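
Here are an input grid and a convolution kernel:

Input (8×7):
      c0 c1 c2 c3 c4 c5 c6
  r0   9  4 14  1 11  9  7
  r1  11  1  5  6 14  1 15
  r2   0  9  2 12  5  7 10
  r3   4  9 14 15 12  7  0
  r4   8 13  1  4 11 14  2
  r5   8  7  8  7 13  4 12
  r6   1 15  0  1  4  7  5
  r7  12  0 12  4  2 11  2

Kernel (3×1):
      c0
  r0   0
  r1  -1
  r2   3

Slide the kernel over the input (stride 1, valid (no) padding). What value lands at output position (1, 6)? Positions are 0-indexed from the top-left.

The receptive field on the input at this output position is [15 / 10 / 0]. Elementwise product with the kernel and sum: 10·-1 + 0·3.

-10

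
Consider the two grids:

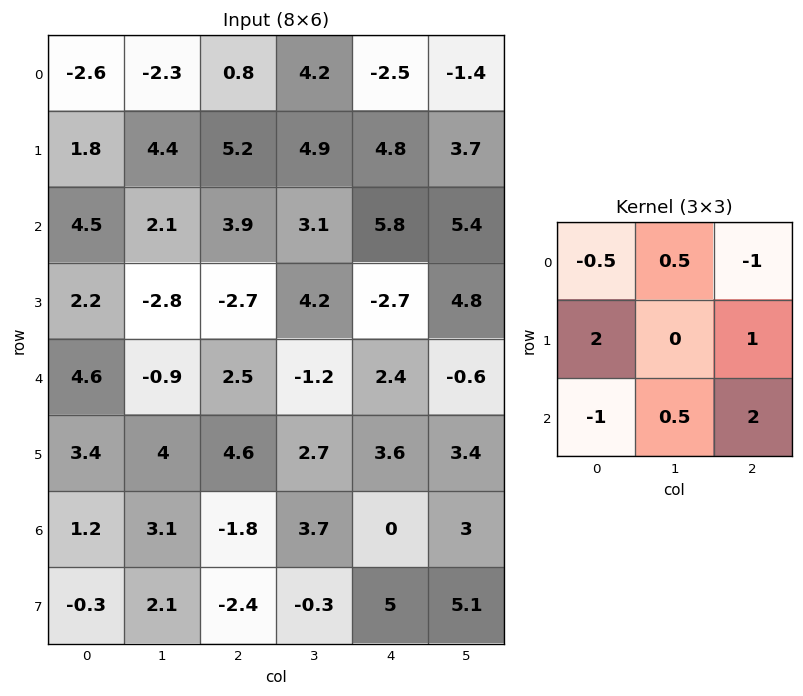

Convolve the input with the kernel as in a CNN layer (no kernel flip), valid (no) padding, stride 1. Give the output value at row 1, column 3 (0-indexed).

11.9

The receptive field on the input at this output position is [4.9 4.8 3.7 / 3.1 5.8 5.4 / 4.2 -2.7 4.8]. Elementwise product with the kernel and sum: 4.9·-0.5 + 4.8·0.5 + 3.7·-1 + 3.1·2 + 5.4·1 + 4.2·-1 + -2.7·0.5 + 4.8·2.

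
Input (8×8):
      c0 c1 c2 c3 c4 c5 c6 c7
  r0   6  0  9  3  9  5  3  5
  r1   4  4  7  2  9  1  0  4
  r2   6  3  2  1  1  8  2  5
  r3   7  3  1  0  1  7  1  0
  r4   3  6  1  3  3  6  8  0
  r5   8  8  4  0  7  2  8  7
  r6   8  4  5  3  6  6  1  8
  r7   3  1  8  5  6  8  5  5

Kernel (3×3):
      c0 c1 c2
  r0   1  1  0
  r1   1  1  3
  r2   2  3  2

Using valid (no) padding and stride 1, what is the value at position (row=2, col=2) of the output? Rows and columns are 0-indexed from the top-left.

The receptive field on the input at this output position is [2 1 1 / 1 0 1 / 1 3 3]. Elementwise product with the kernel and sum: 2·1 + 1·1 + 1·1 + 0·1 + 1·3 + 1·2 + 3·3 + 3·2.

24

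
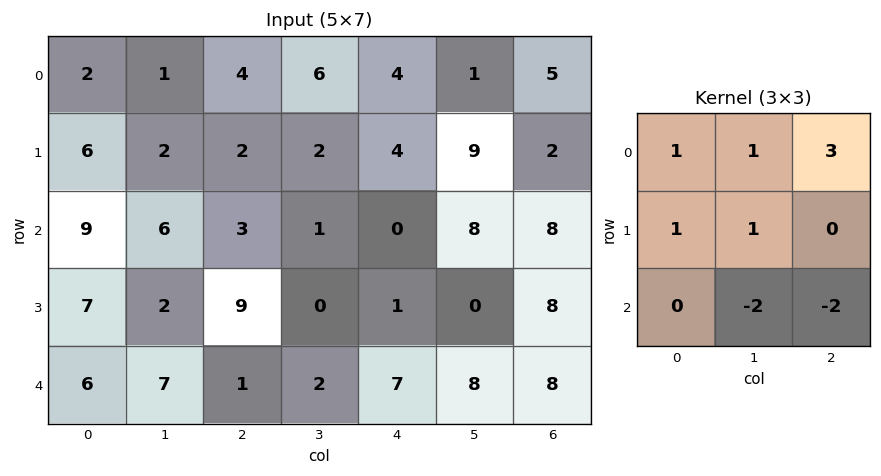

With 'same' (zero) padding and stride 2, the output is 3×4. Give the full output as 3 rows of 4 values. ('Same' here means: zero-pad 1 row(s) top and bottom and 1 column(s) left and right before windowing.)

-14 -3 -16 2
3 1 32 11
19 19 10 24

Output[0,0]: The receptive field on the zero-padded input at this output position is [0 0 0 / 0 2 1 / 0 6 2]. Elementwise product with the kernel and sum: 0·1 + 0·1 + 0·3 + 0·1 + 2·1 + 6·-2 + 2·-2.
Output[0,1]: The receptive field on the zero-padded input at this output position is [0 0 0 / 1 4 6 / 2 2 2]. Elementwise product with the kernel and sum: 0·1 + 0·1 + 0·3 + 1·1 + 4·1 + 2·-2 + 2·-2.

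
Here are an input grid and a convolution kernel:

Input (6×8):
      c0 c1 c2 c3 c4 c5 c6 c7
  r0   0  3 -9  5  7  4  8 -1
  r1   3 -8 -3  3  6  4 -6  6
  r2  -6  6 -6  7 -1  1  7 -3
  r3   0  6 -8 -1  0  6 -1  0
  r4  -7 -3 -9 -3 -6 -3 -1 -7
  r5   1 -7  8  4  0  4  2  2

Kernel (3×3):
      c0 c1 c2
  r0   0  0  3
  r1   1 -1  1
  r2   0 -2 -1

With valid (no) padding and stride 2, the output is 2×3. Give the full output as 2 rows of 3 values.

-25 8 11
-17 2 21

Output[0,0]: The receptive field on the input at this output position is [0 3 -9 / 3 -8 -3 / -6 6 -6]. Elementwise product with the kernel and sum: -9·3 + 3·1 + -8·-1 + -3·1 + 6·-2 + -6·-1.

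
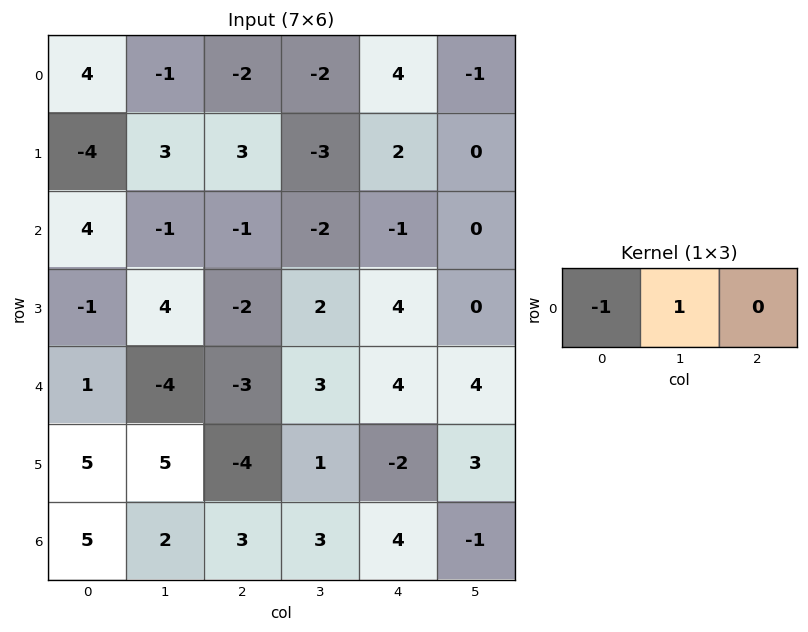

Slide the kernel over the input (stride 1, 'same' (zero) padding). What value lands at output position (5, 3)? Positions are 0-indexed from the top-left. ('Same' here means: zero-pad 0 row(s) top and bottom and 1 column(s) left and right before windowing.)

The receptive field on the zero-padded input at this output position is [-4 1 -2]. Elementwise product with the kernel and sum: -4·-1 + 1·1.

5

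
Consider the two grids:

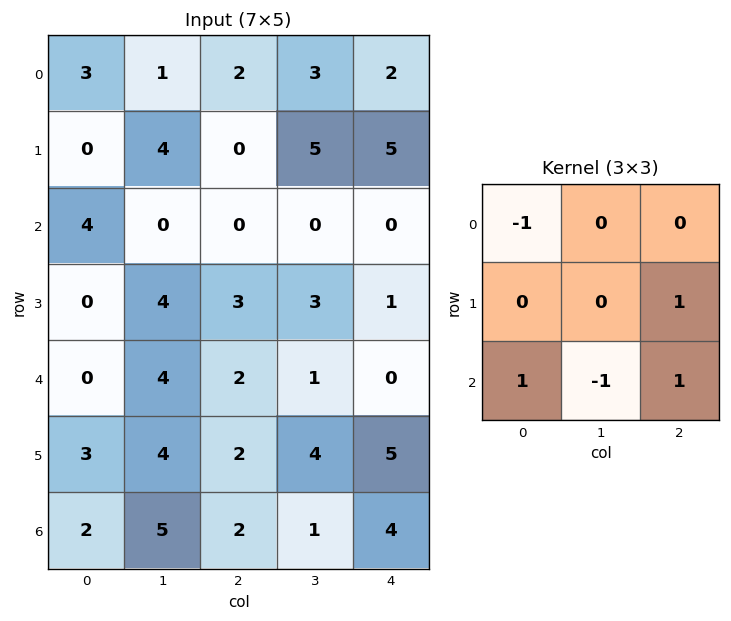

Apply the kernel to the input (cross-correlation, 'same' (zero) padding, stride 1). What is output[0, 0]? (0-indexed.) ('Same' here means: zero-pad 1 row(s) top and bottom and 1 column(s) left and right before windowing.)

5

The receptive field on the zero-padded input at this output position is [0 0 0 / 0 3 1 / 0 0 4]. Elementwise product with the kernel and sum: 0·-1 + 1·1 + 0·1 + 0·-1 + 4·1.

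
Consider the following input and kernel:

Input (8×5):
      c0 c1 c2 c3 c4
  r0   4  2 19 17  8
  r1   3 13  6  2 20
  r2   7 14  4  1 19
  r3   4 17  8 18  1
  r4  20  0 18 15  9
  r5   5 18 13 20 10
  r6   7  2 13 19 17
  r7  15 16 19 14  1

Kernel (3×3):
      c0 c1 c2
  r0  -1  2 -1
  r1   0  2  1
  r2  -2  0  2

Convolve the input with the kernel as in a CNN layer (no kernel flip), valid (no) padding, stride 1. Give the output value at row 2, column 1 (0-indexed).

The receptive field on the input at this output position is [14 4 1 / 17 8 18 / 0 18 15]. Elementwise product with the kernel and sum: 14·-1 + 4·2 + 1·-1 + 8·2 + 18·1 + 0·-2 + 15·2.

57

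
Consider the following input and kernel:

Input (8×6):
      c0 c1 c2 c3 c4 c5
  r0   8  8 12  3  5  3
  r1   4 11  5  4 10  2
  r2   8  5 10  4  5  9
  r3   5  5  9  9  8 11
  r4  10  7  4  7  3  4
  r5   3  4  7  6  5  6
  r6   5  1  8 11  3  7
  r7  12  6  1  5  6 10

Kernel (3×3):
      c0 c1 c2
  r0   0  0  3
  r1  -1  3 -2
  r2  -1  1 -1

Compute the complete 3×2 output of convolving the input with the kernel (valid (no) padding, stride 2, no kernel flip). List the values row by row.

Output[0,0]: The receptive field on the input at this output position is [8 8 12 / 4 11 5 / 8 5 10]. Elementwise product with the kernel and sum: 12·3 + 4·-1 + 11·3 + 5·-2 + 8·-1 + 5·1 + 10·-1.
Output[0,1]: The receptive field on the input at this output position is [12 3 5 / 5 4 10 / 10 4 5]. Elementwise product with the kernel and sum: 5·3 + 5·-1 + 4·3 + 10·-2 + 10·-1 + 4·1 + 5·-1.

42 -9
15 17
-5 10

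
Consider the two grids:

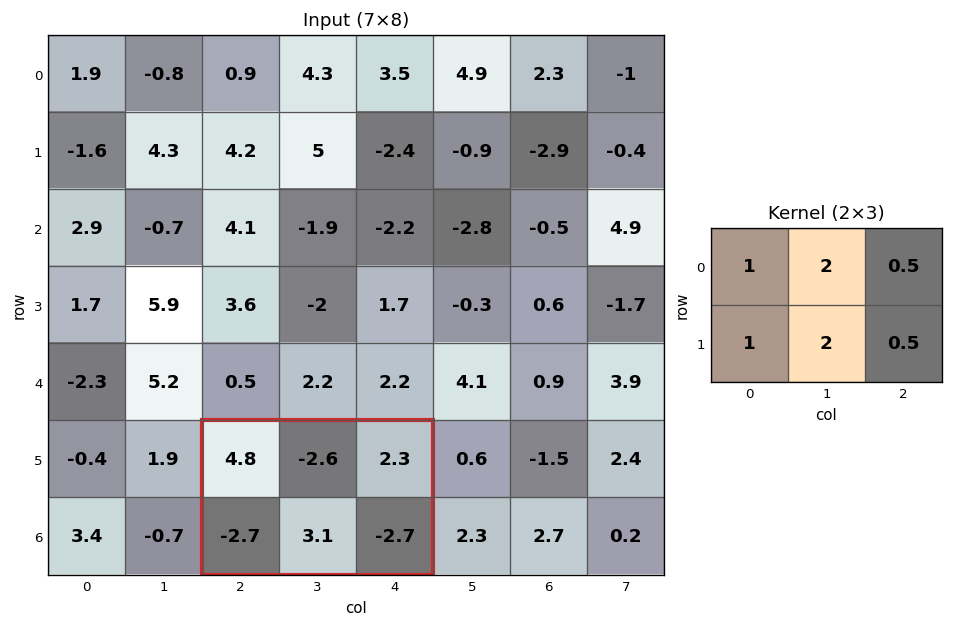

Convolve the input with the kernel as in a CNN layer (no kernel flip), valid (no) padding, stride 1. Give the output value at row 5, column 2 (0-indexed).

2.9

The receptive field on the input at this output position is [4.8 -2.6 2.3 / -2.7 3.1 -2.7]. Elementwise product with the kernel and sum: 4.8·1 + -2.6·2 + 2.3·0.5 + -2.7·1 + 3.1·2 + -2.7·0.5.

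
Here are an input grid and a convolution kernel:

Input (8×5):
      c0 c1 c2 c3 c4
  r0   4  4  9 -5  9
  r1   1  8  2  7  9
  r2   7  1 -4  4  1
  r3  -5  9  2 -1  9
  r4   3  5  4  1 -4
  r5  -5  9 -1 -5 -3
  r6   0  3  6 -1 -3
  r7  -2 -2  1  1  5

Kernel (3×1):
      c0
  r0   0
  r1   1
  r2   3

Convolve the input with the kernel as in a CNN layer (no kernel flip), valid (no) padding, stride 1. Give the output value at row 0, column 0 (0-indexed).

The receptive field on the input at this output position is [4 / 1 / 7]. Elementwise product with the kernel and sum: 1·1 + 7·3.

22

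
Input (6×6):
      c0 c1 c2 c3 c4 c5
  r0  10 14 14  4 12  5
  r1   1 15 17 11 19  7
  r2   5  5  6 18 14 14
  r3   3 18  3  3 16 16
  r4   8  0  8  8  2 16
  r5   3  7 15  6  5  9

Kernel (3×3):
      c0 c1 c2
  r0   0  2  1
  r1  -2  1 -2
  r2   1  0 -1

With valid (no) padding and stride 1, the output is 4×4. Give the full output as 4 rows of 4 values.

Output[0,0]: The receptive field on the input at this output position is [10 14 14 / 1 15 17 / 5 5 6]. Elementwise product with the kernel and sum: 14·2 + 14·1 + 1·-2 + 15·1 + 17·-2 + 5·1 + 6·-1.

20 -16 -49 16
30 20 6 -18
22 -17 21 12
-5 2 20 -1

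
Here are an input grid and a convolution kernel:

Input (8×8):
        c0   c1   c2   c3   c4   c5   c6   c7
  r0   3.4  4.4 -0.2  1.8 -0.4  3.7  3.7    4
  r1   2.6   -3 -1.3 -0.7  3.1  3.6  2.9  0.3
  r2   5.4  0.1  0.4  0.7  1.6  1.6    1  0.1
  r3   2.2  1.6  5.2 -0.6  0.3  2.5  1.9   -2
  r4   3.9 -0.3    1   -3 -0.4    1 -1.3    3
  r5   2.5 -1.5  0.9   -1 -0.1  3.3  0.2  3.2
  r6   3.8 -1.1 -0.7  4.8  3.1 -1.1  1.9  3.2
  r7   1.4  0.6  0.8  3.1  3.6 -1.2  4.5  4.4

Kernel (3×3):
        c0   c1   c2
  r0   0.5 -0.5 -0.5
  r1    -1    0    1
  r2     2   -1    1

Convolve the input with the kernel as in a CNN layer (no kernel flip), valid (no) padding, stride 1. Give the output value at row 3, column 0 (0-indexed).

The receptive field on the input at this output position is [2.2 1.6 5.2 / 3.9 -0.3 1 / 2.5 -1.5 0.9]. Elementwise product with the kernel and sum: 2.2·0.5 + 1.6·-0.5 + 5.2·-0.5 + 3.9·-1 + 1·1 + 2.5·2 + -1.5·-1 + 0.9·1.

2.2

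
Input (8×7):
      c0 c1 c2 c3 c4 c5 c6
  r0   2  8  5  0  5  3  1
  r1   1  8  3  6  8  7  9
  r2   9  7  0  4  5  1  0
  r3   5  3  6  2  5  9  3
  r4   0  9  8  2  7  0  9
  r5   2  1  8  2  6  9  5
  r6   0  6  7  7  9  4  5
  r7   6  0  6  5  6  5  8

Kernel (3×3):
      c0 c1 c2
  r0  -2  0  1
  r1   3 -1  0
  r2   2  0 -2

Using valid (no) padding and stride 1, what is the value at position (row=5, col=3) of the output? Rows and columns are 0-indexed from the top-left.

17

The receptive field on the input at this output position is [2 6 9 / 7 9 4 / 5 6 5]. Elementwise product with the kernel and sum: 2·-2 + 9·1 + 7·3 + 9·-1 + 5·2 + 5·-2.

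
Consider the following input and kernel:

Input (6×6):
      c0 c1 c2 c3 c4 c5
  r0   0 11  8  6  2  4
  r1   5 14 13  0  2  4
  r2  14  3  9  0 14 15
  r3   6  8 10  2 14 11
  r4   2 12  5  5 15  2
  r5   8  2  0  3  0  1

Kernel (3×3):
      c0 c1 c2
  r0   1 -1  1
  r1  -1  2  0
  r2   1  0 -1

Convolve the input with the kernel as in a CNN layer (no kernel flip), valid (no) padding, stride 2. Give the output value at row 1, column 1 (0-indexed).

The receptive field on the input at this output position is [9 0 14 / 10 2 14 / 5 5 15]. Elementwise product with the kernel and sum: 9·1 + 0·-1 + 14·1 + 10·-1 + 2·2 + 5·1 + 15·-1.

7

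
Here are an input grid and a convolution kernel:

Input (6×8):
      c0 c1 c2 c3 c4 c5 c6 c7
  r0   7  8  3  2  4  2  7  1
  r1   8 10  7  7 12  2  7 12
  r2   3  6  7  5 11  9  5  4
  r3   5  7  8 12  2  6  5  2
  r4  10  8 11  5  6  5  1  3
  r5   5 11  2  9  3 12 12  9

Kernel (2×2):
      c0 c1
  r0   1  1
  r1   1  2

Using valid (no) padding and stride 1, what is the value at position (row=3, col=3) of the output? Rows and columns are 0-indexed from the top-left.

The receptive field on the input at this output position is [12 2 / 5 6]. Elementwise product with the kernel and sum: 12·1 + 2·1 + 5·1 + 6·2.

31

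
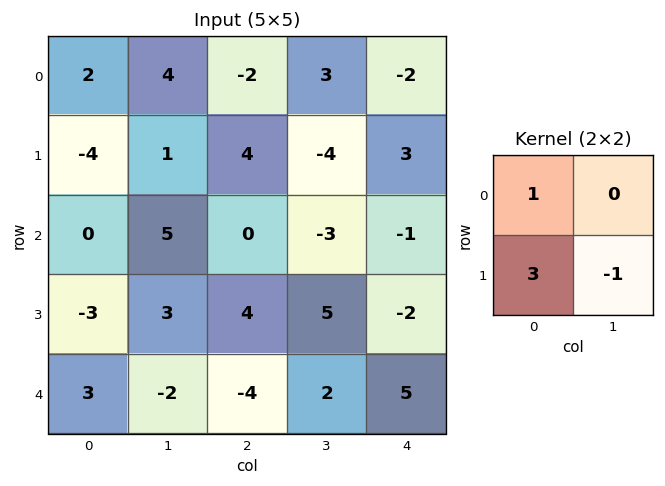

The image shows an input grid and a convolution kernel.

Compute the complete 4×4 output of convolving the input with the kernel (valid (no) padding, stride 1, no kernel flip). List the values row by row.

Output[0,0]: The receptive field on the input at this output position is [2 4 / -4 1]. Elementwise product with the kernel and sum: 2·1 + -4·3 + 1·-1.
Output[0,1]: The receptive field on the input at this output position is [4 -2 / 1 4]. Elementwise product with the kernel and sum: 4·1 + 1·3 + 4·-1.

-11 3 14 -12
-9 16 7 -12
-12 10 7 14
8 1 -10 6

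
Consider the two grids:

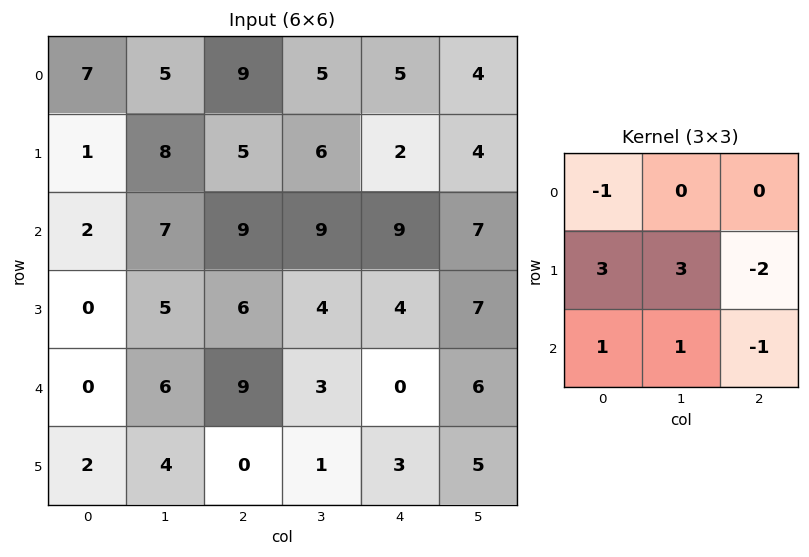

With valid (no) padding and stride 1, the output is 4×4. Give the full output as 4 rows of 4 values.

10 29 29 22
7 29 37 35
-2 30 25 -2
6 37 28 -8

Output[0,0]: The receptive field on the input at this output position is [7 5 9 / 1 8 5 / 2 7 9]. Elementwise product with the kernel and sum: 7·-1 + 1·3 + 8·3 + 5·-2 + 2·1 + 7·1 + 9·-1.
Output[0,1]: The receptive field on the input at this output position is [5 9 5 / 8 5 6 / 7 9 9]. Elementwise product with the kernel and sum: 5·-1 + 8·3 + 5·3 + 6·-2 + 7·1 + 9·1 + 9·-1.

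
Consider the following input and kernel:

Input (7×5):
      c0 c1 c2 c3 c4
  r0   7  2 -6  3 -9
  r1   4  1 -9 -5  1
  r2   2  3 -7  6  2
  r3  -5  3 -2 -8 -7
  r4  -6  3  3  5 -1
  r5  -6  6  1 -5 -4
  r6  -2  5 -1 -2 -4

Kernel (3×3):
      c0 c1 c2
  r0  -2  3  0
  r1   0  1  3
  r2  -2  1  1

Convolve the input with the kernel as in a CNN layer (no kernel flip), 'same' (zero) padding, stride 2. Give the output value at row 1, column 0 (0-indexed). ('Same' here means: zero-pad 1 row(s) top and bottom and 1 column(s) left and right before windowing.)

21

The receptive field on the zero-padded input at this output position is [0 4 1 / 0 2 3 / 0 -5 3]. Elementwise product with the kernel and sum: 0·-2 + 4·3 + 2·1 + 3·3 + 0·-2 + -5·1 + 3·1.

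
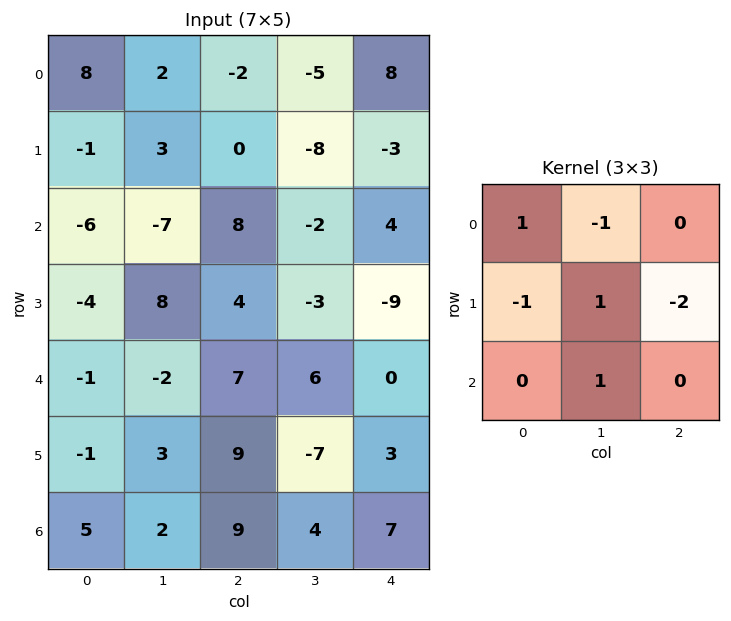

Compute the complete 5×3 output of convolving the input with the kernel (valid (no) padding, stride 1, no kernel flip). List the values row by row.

3 25 -1
-13 26 -13
3 -6 27
-24 10 -1
-11 20 -17

Output[0,0]: The receptive field on the input at this output position is [8 2 -2 / -1 3 0 / -6 -7 8]. Elementwise product with the kernel and sum: 8·1 + 2·-1 + -1·-1 + 3·1 + 0·-2 + -7·1.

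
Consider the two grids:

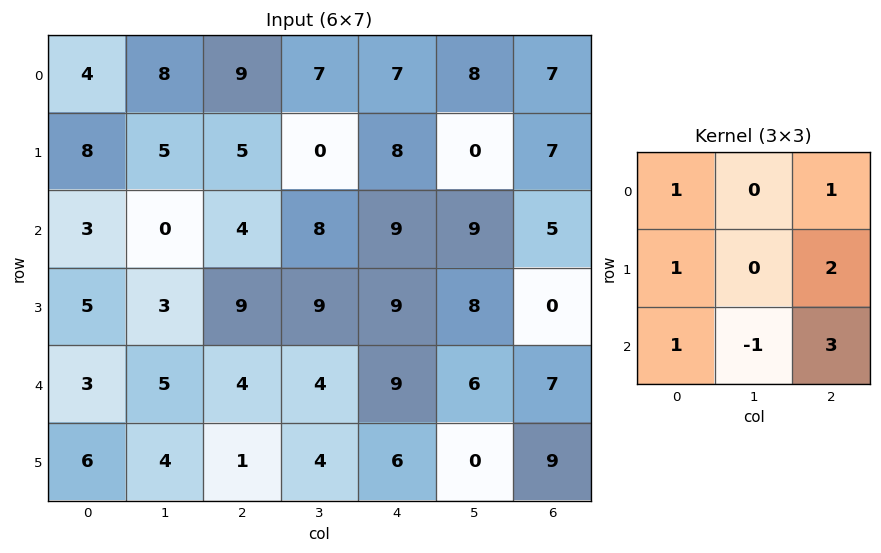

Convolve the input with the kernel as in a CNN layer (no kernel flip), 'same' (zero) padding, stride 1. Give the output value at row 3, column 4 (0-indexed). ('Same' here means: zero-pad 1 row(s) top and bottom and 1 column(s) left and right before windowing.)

The receptive field on the zero-padded input at this output position is [8 9 9 / 9 9 8 / 4 9 6]. Elementwise product with the kernel and sum: 8·1 + 9·1 + 9·1 + 8·2 + 4·1 + 9·-1 + 6·3.

55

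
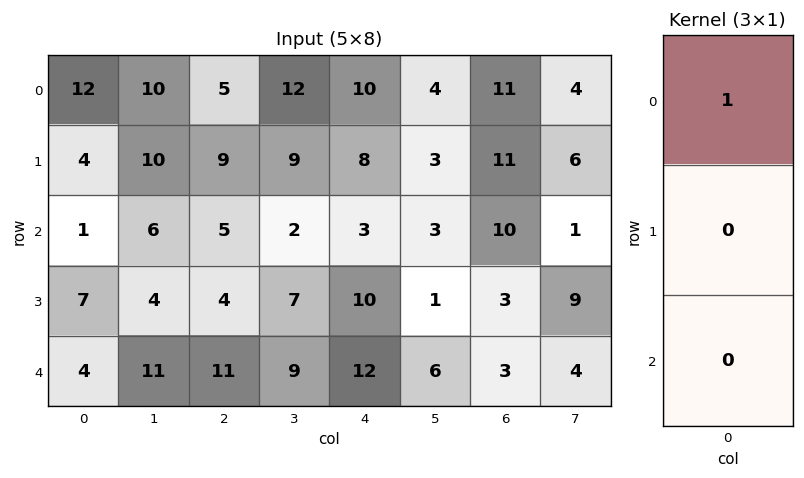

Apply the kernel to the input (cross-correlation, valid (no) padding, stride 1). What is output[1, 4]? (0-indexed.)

The receptive field on the input at this output position is [8 / 3 / 10]. Elementwise product with the kernel and sum: 8·1.

8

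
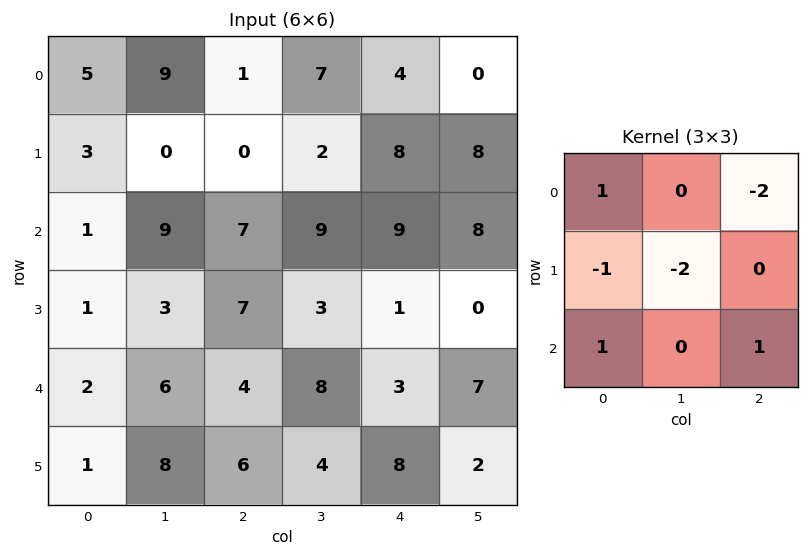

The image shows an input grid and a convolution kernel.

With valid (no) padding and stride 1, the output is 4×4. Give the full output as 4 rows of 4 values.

8 13 5 6
-8 -21 -33 -38
-14 -12 -17 3
-20 -5 -1 -5

Output[0,0]: The receptive field on the input at this output position is [5 9 1 / 3 0 0 / 1 9 7]. Elementwise product with the kernel and sum: 5·1 + 1·-2 + 3·-1 + 0·-2 + 1·1 + 7·1.
Output[0,1]: The receptive field on the input at this output position is [9 1 7 / 0 0 2 / 9 7 9]. Elementwise product with the kernel and sum: 9·1 + 7·-2 + 0·-1 + 0·-2 + 9·1 + 9·1.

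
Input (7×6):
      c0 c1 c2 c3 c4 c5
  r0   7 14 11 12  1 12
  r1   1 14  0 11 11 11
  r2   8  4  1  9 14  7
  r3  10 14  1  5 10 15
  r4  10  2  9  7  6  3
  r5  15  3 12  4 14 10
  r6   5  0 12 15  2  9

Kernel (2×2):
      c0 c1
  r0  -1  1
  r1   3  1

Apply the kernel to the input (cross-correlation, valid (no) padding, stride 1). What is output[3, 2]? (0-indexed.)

The receptive field on the input at this output position is [1 5 / 9 7]. Elementwise product with the kernel and sum: 1·-1 + 5·1 + 9·3 + 7·1.

38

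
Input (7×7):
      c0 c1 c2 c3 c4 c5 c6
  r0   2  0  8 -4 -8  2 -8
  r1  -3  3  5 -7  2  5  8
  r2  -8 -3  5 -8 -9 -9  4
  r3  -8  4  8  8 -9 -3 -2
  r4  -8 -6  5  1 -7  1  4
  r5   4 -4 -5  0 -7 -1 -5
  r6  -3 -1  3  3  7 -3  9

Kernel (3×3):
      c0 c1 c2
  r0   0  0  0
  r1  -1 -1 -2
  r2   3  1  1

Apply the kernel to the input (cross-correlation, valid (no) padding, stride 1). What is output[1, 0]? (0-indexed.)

-11

The receptive field on the input at this output position is [-3 3 5 / -8 -3 5 / -8 4 8]. Elementwise product with the kernel and sum: -8·-1 + -3·-1 + 5·-2 + -8·3 + 4·1 + 8·1.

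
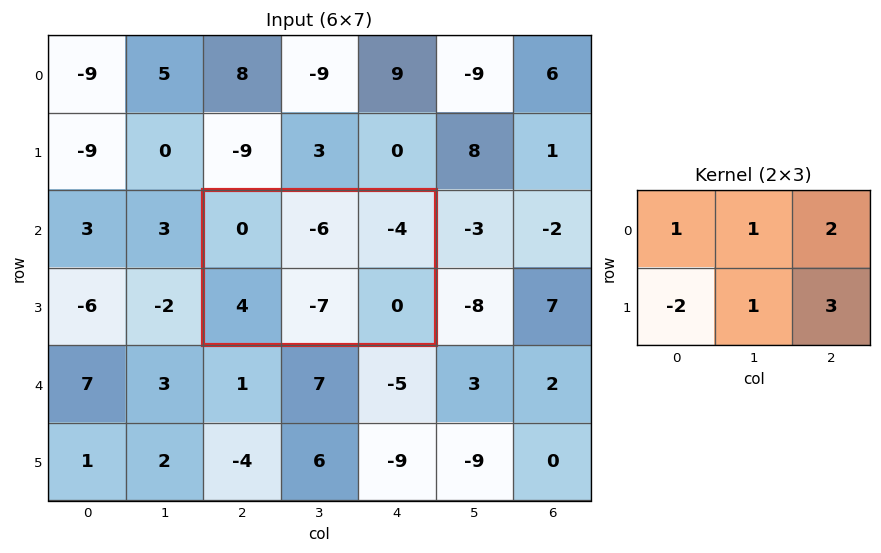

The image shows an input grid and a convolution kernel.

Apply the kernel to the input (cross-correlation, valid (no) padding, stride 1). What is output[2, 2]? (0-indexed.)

-29

The receptive field on the input at this output position is [0 -6 -4 / 4 -7 0]. Elementwise product with the kernel and sum: 0·1 + -6·1 + -4·2 + 4·-2 + -7·1 + 0·3.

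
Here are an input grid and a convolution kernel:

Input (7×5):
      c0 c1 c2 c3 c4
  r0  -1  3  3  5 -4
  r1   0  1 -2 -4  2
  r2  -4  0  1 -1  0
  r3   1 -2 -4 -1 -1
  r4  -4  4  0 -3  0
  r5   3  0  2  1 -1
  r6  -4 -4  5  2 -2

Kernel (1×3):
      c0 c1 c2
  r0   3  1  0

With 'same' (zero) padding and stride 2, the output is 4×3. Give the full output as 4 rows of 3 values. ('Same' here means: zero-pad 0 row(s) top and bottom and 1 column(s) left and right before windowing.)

-1 12 11
-4 1 -3
-4 12 -9
-4 -7 4

Output[0,0]: The receptive field on the zero-padded input at this output position is [0 -1 3]. Elementwise product with the kernel and sum: 0·3 + -1·1.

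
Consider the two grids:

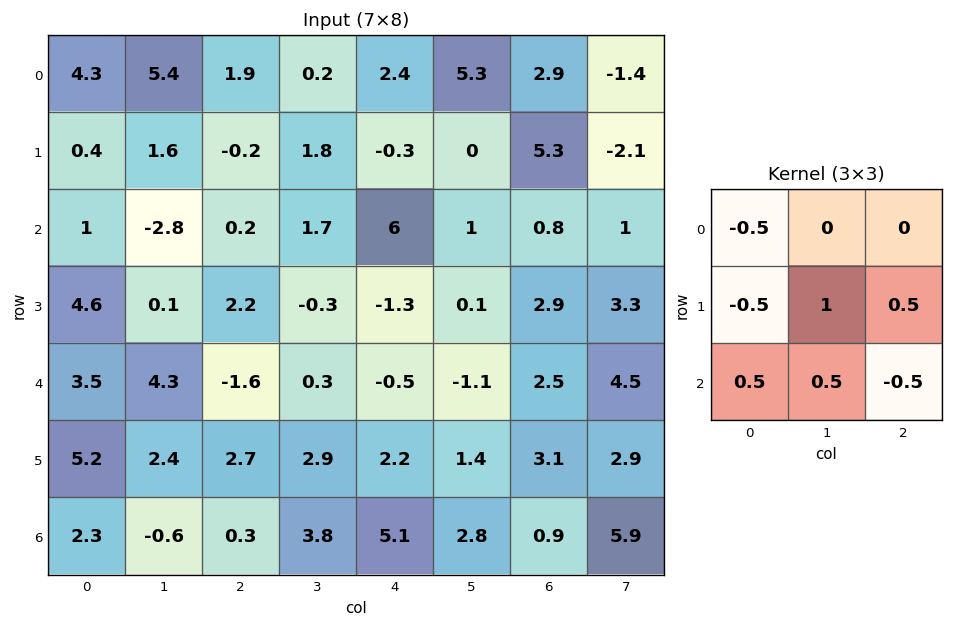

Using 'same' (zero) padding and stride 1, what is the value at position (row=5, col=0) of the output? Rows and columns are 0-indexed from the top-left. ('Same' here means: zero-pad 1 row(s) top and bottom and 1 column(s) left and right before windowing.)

The receptive field on the zero-padded input at this output position is [0 3.5 4.3 / 0 5.2 2.4 / 0 2.3 -0.6]. Elementwise product with the kernel and sum: 0·-0.5 + 0·-0.5 + 5.2·1 + 2.4·0.5 + 0·0.5 + 2.3·0.5 + -0.6·-0.5.

7.85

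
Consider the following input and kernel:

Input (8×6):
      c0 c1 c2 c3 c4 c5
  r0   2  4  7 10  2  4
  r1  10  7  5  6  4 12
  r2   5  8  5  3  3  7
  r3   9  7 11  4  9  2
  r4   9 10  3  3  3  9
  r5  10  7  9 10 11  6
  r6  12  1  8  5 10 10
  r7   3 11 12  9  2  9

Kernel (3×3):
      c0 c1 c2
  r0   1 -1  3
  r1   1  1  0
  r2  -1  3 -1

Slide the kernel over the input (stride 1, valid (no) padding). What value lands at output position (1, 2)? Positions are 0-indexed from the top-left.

11

The receptive field on the input at this output position is [5 6 4 / 5 3 3 / 11 4 9]. Elementwise product with the kernel and sum: 5·1 + 6·-1 + 4·3 + 5·1 + 3·1 + 11·-1 + 4·3 + 9·-1.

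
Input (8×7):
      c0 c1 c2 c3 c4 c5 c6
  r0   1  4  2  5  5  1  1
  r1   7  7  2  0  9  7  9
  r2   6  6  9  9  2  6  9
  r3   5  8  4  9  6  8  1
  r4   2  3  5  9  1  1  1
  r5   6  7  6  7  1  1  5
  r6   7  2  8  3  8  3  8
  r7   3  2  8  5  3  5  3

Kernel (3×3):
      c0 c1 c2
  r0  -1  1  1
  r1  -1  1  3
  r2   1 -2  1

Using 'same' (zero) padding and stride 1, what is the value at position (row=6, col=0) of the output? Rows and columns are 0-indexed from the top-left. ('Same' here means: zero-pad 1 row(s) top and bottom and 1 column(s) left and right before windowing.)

22

The receptive field on the zero-padded input at this output position is [0 6 7 / 0 7 2 / 0 3 2]. Elementwise product with the kernel and sum: 0·-1 + 6·1 + 7·1 + 0·-1 + 7·1 + 2·3 + 0·1 + 3·-2 + 2·1.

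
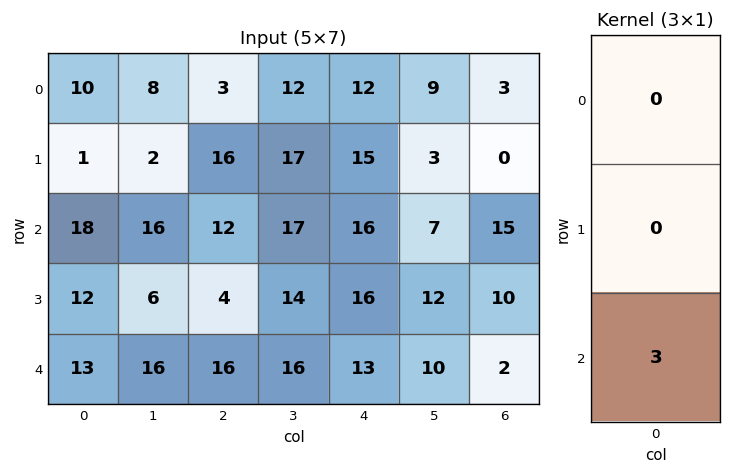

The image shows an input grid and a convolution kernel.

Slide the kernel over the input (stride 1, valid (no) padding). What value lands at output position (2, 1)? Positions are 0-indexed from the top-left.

48

The receptive field on the input at this output position is [16 / 6 / 16]. Elementwise product with the kernel and sum: 16·3.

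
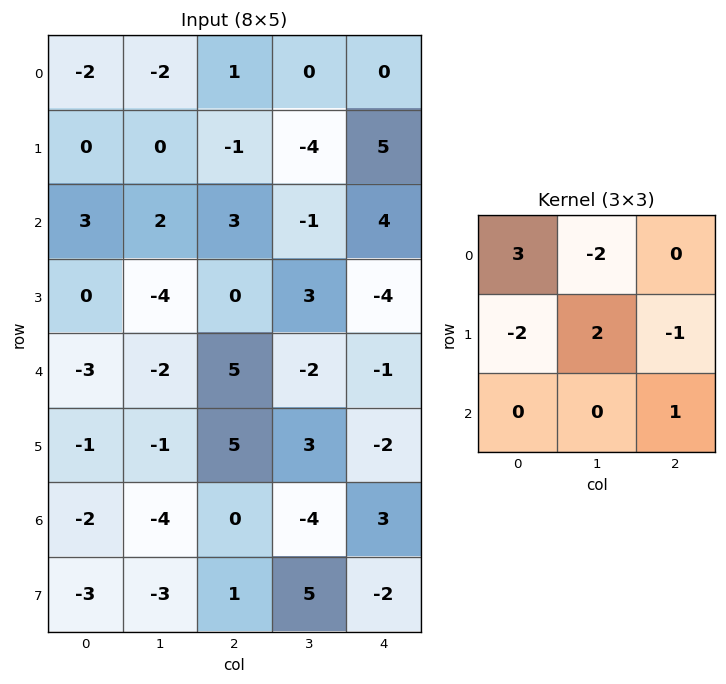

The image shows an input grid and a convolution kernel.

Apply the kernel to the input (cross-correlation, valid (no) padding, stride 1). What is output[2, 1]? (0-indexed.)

3

The receptive field on the input at this output position is [2 3 -1 / -4 0 3 / -2 5 -2]. Elementwise product with the kernel and sum: 2·3 + 3·-2 + -4·-2 + 0·2 + 3·-1 + -2·1.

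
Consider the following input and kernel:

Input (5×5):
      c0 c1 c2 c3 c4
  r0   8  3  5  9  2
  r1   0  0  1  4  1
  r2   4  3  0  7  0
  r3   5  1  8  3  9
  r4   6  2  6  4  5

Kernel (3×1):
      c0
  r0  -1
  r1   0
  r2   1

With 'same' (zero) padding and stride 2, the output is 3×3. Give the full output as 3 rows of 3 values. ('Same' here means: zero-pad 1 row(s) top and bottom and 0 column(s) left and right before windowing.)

Output[0,0]: The receptive field on the zero-padded input at this output position is [0 / 8 / 0]. Elementwise product with the kernel and sum: 0·-1 + 0·1.

0 1 1
5 7 8
-5 -8 -9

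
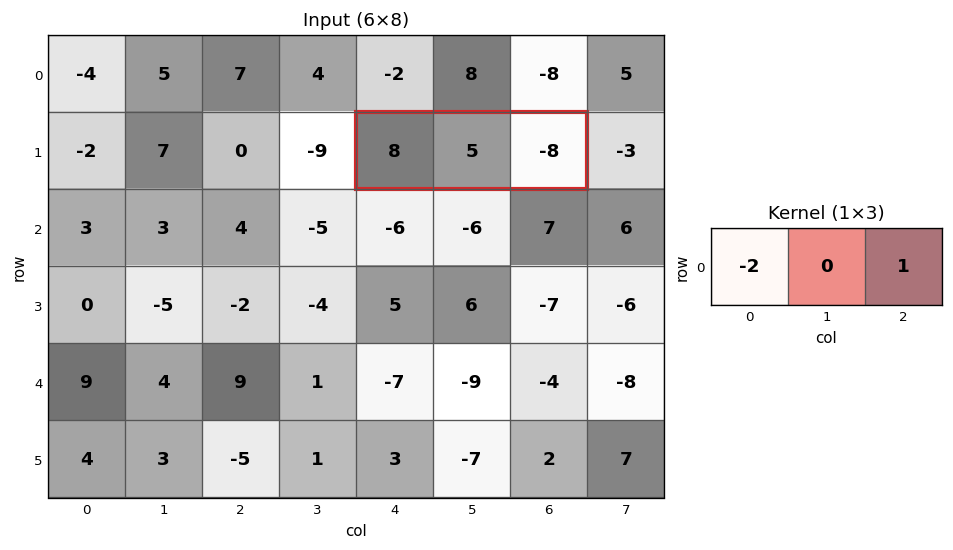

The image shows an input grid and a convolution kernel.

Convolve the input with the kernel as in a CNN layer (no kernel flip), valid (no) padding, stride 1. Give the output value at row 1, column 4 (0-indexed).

-24

The receptive field on the input at this output position is [8 5 -8]. Elementwise product with the kernel and sum: 8·-2 + -8·1.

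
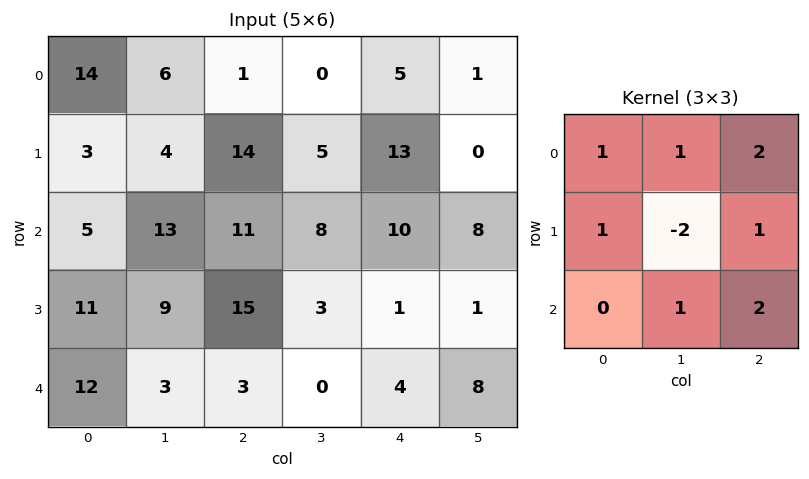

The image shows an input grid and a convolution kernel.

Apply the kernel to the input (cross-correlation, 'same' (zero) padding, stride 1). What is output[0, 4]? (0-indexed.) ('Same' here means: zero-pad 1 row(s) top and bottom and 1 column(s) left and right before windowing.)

The receptive field on the zero-padded input at this output position is [0 0 0 / 0 5 1 / 5 13 0]. Elementwise product with the kernel and sum: 0·1 + 0·1 + 0·2 + 0·1 + 5·-2 + 1·1 + 13·1 + 0·2.

4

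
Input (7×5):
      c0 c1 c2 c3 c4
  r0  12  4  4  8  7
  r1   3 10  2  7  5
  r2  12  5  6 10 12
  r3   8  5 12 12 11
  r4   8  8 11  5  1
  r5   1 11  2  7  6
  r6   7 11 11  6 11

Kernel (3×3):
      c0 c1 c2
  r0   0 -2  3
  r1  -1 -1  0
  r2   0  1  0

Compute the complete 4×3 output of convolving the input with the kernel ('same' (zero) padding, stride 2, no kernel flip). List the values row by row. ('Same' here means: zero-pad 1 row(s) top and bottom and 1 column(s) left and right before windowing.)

Output[0,0]: The receptive field on the zero-padded input at this output position is [0 0 0 / 0 12 4 / 0 3 10]. Elementwise product with the kernel and sum: 0·-2 + 0·3 + 0·-1 + 12·-1 + 3·1.

-9 -6 -10
20 18 -21
-8 -5 -22
24 -5 -29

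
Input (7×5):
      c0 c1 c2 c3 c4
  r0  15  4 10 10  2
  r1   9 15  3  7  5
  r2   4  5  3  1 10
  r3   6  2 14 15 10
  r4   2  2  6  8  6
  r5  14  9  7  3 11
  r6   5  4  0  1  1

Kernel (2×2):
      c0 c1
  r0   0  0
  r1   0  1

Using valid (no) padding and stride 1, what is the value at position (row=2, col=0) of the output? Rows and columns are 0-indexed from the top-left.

2

The receptive field on the input at this output position is [4 5 / 6 2]. Elementwise product with the kernel and sum: 2·1.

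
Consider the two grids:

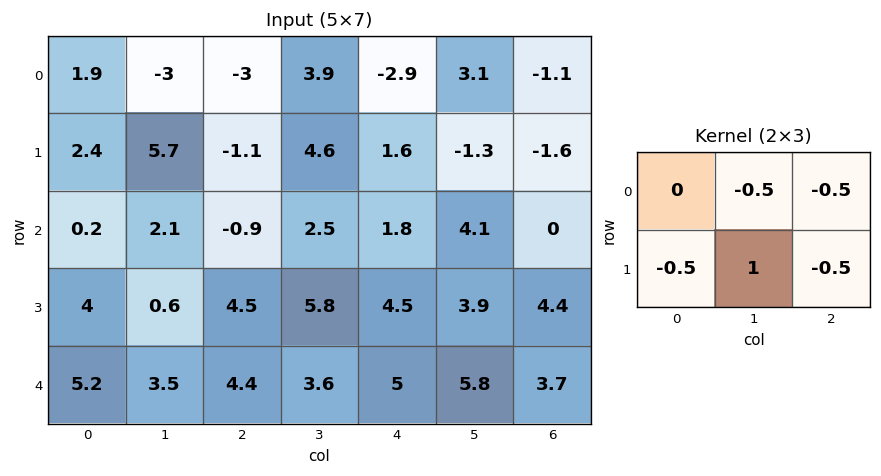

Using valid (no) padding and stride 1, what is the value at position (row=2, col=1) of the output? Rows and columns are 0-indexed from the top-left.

The receptive field on the input at this output position is [2.1 -0.9 2.5 / 0.6 4.5 5.8]. Elementwise product with the kernel and sum: -0.9·-0.5 + 2.5·-0.5 + 0.6·-0.5 + 4.5·1 + 5.8·-0.5.

0.5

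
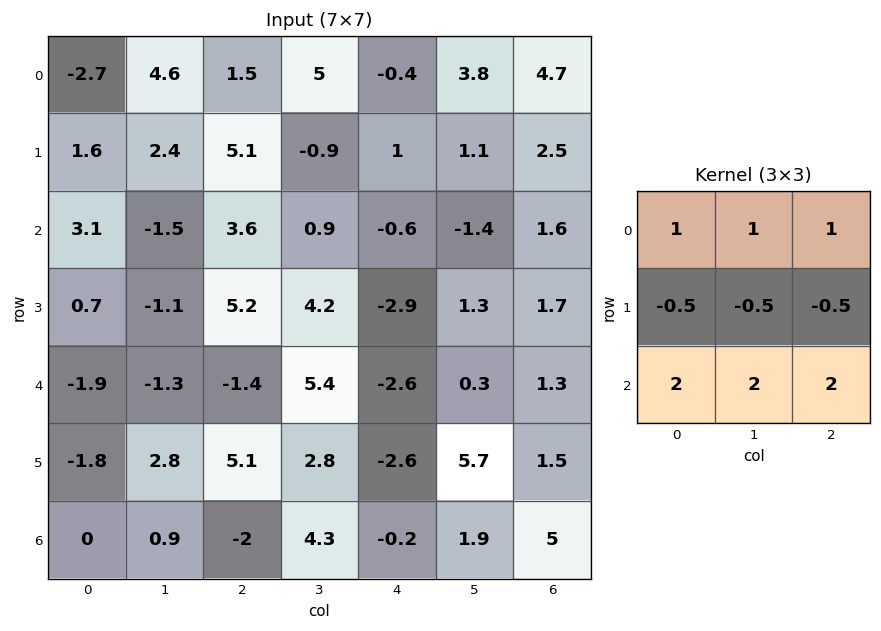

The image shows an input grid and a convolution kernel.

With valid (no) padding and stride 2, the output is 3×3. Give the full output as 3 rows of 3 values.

Output[0,0]: The receptive field on the input at this output position is [-2.7 4.6 1.5 / 1.6 2.4 5.1 / 3.1 -1.5 3.6]. Elementwise product with the kernel and sum: -2.7·1 + 4.6·1 + 1.5·1 + 1.6·-0.5 + 2.4·-0.5 + 5.1·-0.5 + 3.1·2 + -1.5·2 + 3.6·2.
Output[0,1]: The receptive field on the input at this output position is [1.5 5 -0.4 / 5.1 -0.9 1 / 3.6 0.9 -0.6]. Elementwise product with the kernel and sum: 1.5·1 + 5·1 + -0.4·1 + 5.1·-0.5 + -0.9·-0.5 + 1·-0.5 + 3.6·2 + 0.9·2 + -0.6·2.

9.25 11.3 5
-6.4 3.45 -2.45
-9.85 2.95 10.1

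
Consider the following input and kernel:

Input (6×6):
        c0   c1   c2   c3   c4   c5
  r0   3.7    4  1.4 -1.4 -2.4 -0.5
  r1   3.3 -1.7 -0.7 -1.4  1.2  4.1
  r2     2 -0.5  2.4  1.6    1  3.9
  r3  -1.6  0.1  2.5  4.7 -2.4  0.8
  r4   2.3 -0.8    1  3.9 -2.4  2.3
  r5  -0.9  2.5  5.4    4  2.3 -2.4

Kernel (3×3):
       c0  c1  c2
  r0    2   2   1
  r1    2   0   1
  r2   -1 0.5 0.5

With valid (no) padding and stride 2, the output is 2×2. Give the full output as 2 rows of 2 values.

Output[0,0]: The receptive field on the input at this output position is [3.7 4 1.4 / 3.3 -1.7 -0.7 / 2 -0.5 2.4]. Elementwise product with the kernel and sum: 3.7·2 + 4·2 + 1.4·1 + 3.3·2 + -0.7·1 + 2·-1 + -0.5·0.5 + 2.4·0.5.

21.65 -3.7
2.5 11.35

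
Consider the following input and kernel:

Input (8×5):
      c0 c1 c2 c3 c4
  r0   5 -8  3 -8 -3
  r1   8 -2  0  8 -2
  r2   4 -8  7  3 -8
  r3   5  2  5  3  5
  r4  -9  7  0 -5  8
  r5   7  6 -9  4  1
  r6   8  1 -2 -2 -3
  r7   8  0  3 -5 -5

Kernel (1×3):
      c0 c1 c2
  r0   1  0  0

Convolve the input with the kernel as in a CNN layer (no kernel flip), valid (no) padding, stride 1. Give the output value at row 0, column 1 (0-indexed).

-8

The receptive field on the input at this output position is [-8 3 -8]. Elementwise product with the kernel and sum: -8·1.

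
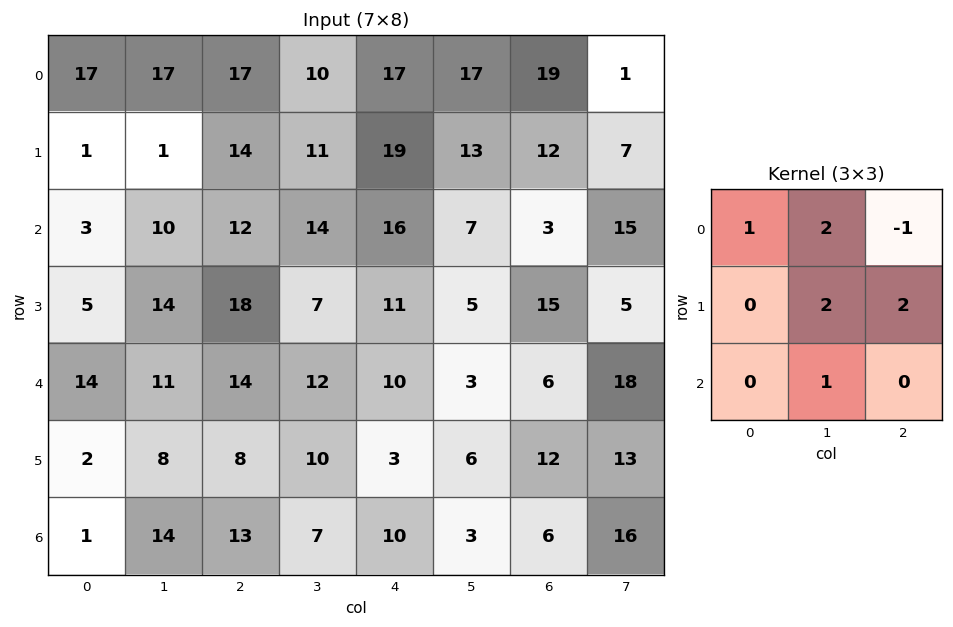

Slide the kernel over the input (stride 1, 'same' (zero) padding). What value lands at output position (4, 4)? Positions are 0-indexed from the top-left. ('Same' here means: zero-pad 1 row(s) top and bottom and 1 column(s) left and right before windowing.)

53

The receptive field on the zero-padded input at this output position is [7 11 5 / 12 10 3 / 10 3 6]. Elementwise product with the kernel and sum: 7·1 + 11·2 + 5·-1 + 10·2 + 3·2 + 3·1.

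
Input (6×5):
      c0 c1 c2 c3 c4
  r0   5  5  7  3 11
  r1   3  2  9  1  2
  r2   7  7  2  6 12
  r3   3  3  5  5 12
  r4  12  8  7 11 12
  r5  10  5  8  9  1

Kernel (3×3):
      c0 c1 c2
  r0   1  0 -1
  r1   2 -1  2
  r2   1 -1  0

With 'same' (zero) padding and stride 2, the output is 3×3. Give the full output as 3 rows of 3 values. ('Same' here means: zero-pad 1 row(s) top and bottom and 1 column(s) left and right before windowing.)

Output[0,0]: The receptive field on the zero-padded input at this output position is [0 0 0 / 0 5 5 / 0 3 2]. Elementwise product with the kernel and sum: 0·1 + 0·-1 + 0·2 + 5·-1 + 5·2 + 0·1 + 3·-1.
Output[0,1]: The receptive field on the zero-padded input at this output position is [0 0 0 / 5 7 3 / 2 9 1]. Elementwise product with the kernel and sum: 0·1 + 0·-1 + 5·2 + 7·-1 + 3·2 + 2·1 + 9·-1.

2 2 -6
2 23 -6
-9 26 23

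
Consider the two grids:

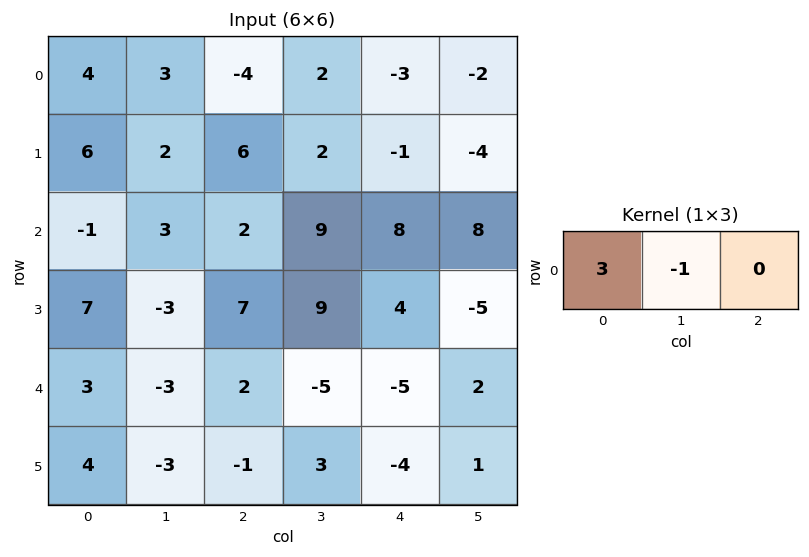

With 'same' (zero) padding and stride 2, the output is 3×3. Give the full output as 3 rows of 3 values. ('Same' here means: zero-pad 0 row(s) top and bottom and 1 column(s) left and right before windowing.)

-4 13 9
1 7 19
-3 -11 -10

Output[0,0]: The receptive field on the zero-padded input at this output position is [0 4 3]. Elementwise product with the kernel and sum: 0·3 + 4·-1.
Output[0,1]: The receptive field on the zero-padded input at this output position is [3 -4 2]. Elementwise product with the kernel and sum: 3·3 + -4·-1.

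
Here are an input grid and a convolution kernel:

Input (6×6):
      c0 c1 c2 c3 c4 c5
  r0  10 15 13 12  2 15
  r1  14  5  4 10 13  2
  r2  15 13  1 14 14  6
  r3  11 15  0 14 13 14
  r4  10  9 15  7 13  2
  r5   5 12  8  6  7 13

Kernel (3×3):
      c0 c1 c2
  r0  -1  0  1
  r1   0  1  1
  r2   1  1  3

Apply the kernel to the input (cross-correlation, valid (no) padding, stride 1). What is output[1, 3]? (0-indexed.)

The receptive field on the input at this output position is [10 13 2 / 14 14 6 / 14 13 14]. Elementwise product with the kernel and sum: 10·-1 + 2·1 + 14·1 + 6·1 + 14·1 + 13·1 + 14·3.

81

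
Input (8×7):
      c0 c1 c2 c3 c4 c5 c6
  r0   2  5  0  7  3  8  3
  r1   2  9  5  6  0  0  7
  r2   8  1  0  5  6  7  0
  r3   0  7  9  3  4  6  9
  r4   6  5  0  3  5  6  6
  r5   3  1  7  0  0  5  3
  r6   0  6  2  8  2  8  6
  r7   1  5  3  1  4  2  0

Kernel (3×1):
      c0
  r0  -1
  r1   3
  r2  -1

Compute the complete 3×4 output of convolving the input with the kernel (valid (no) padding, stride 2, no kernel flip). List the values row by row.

Output[0,0]: The receptive field on the input at this output position is [2 / 2 / 8]. Elementwise product with the kernel and sum: 2·-1 + 2·3 + 8·-1.
Output[0,1]: The receptive field on the input at this output position is [0 / 5 / 0]. Elementwise product with the kernel and sum: 0·-1 + 5·3 + 0·-1.

-4 15 -9 18
-14 27 1 21
3 19 -7 -3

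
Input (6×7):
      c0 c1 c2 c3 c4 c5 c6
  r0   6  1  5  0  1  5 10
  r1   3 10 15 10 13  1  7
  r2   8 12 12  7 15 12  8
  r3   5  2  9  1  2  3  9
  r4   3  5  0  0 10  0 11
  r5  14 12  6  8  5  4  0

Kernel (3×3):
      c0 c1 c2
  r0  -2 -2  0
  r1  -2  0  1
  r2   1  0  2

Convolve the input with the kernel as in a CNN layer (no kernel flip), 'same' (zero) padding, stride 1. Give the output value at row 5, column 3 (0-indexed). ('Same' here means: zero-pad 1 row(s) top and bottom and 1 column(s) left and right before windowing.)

-7

The receptive field on the zero-padded input at this output position is [0 0 10 / 6 8 5 / 0 0 0]. Elementwise product with the kernel and sum: 0·-2 + 0·-2 + 6·-2 + 5·1 + 0·1 + 0·2.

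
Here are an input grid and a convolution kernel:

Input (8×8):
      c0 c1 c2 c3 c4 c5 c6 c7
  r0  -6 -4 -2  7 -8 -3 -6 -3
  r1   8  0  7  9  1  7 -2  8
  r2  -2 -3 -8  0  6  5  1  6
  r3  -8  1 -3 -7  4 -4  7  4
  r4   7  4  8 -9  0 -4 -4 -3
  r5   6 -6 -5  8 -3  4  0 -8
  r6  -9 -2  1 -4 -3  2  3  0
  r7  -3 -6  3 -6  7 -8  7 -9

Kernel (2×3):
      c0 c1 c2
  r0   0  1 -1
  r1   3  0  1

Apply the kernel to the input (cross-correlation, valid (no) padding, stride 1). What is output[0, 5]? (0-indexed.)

The receptive field on the input at this output position is [-3 -6 -3 / 7 -2 8]. Elementwise product with the kernel and sum: -6·1 + -3·-1 + 7·3 + 8·1.

26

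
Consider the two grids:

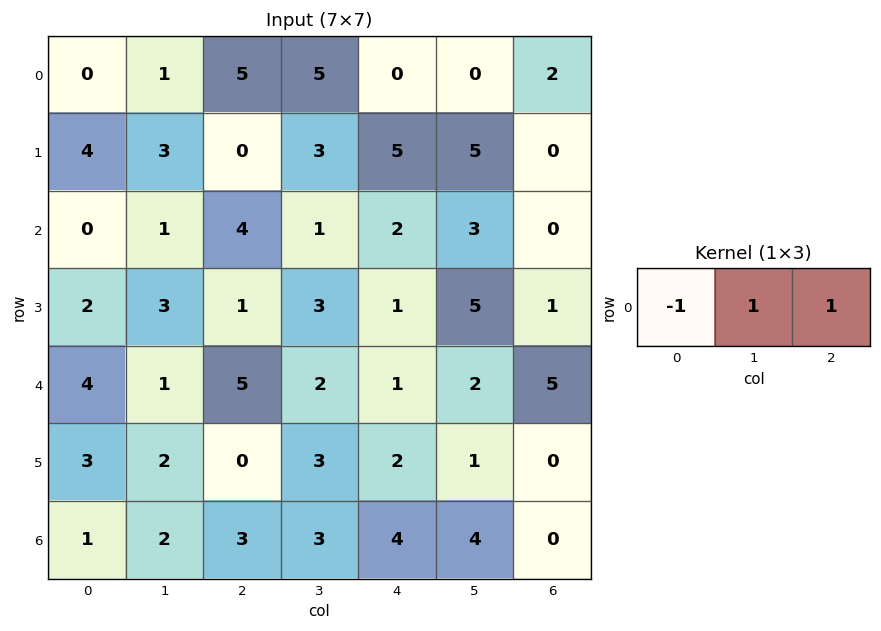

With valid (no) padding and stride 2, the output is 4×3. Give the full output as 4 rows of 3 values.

Output[0,0]: The receptive field on the input at this output position is [0 1 5]. Elementwise product with the kernel and sum: 0·-1 + 1·1 + 5·1.
Output[0,1]: The receptive field on the input at this output position is [5 5 0]. Elementwise product with the kernel and sum: 5·-1 + 5·1 + 0·1.

6 0 2
5 -1 1
2 -2 6
4 4 0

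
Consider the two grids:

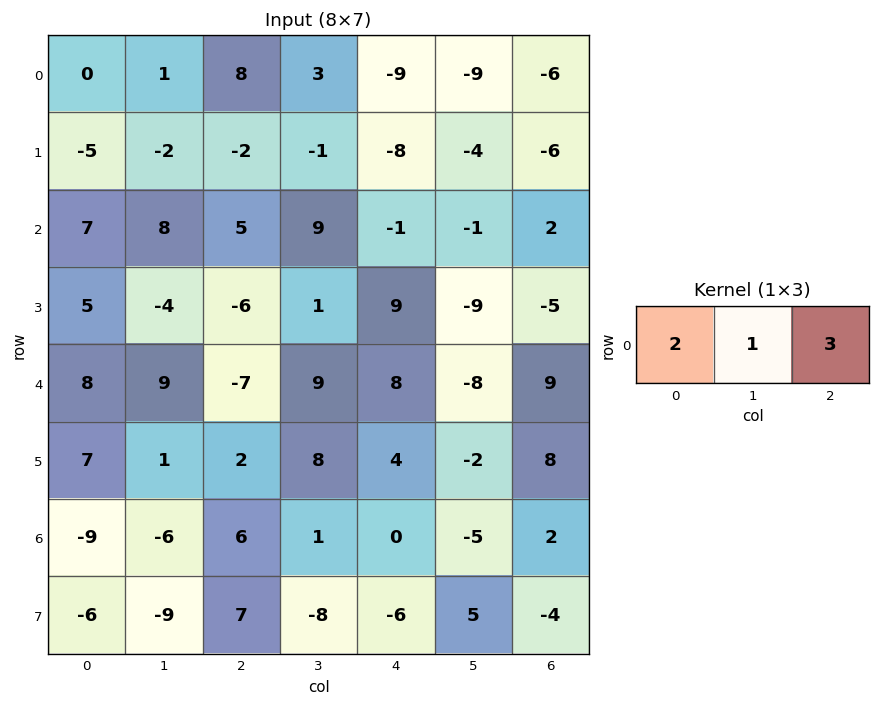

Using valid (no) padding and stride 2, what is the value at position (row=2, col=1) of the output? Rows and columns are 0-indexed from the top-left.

19

The receptive field on the input at this output position is [-7 9 8]. Elementwise product with the kernel and sum: -7·2 + 9·1 + 8·3.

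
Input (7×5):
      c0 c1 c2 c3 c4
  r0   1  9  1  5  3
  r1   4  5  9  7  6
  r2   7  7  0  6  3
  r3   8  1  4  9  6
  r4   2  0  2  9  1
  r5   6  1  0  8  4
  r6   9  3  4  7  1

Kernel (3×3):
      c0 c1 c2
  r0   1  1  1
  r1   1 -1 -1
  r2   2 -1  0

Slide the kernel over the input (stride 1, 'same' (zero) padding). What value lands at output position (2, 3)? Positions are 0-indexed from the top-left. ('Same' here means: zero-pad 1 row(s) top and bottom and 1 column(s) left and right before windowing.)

12

The receptive field on the zero-padded input at this output position is [9 7 6 / 0 6 3 / 4 9 6]. Elementwise product with the kernel and sum: 9·1 + 7·1 + 6·1 + 0·1 + 6·-1 + 3·-1 + 4·2 + 9·-1.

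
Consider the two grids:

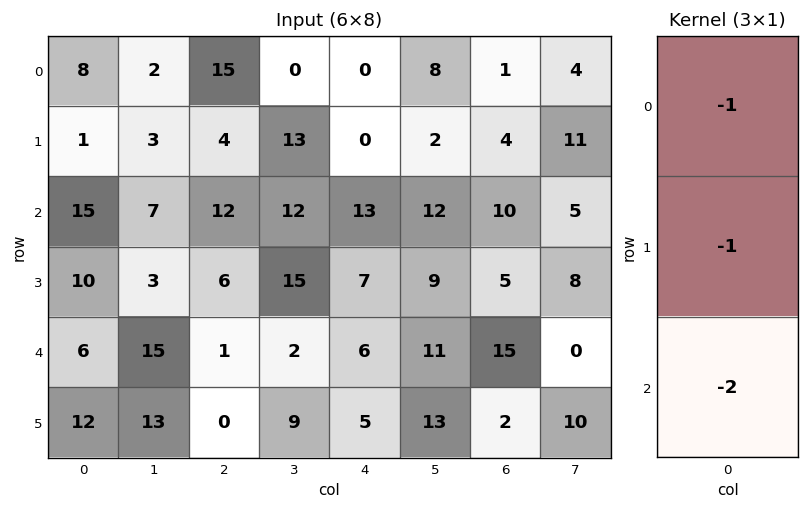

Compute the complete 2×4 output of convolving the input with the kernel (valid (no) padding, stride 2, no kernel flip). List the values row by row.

Output[0,0]: The receptive field on the input at this output position is [8 / 1 / 15]. Elementwise product with the kernel and sum: 8·-1 + 1·-1 + 15·-2.

-39 -43 -26 -25
-37 -20 -32 -45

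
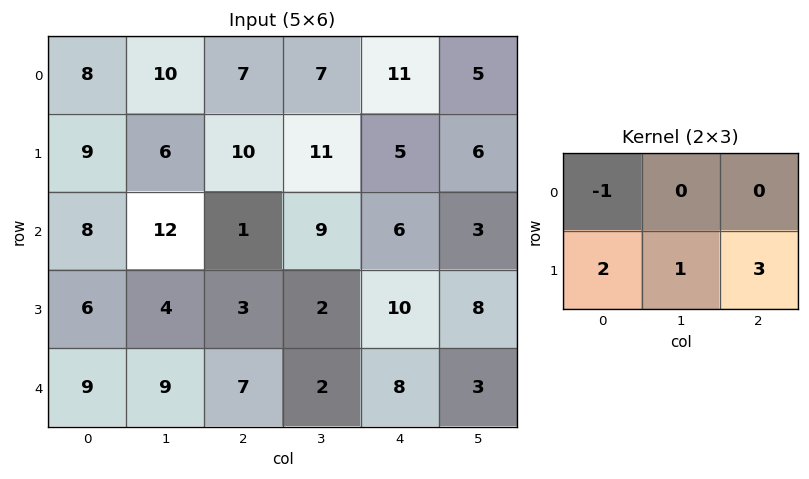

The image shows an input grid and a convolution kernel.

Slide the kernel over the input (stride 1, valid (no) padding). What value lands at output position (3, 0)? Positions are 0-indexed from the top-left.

42

The receptive field on the input at this output position is [6 4 3 / 9 9 7]. Elementwise product with the kernel and sum: 6·-1 + 9·2 + 9·1 + 7·3.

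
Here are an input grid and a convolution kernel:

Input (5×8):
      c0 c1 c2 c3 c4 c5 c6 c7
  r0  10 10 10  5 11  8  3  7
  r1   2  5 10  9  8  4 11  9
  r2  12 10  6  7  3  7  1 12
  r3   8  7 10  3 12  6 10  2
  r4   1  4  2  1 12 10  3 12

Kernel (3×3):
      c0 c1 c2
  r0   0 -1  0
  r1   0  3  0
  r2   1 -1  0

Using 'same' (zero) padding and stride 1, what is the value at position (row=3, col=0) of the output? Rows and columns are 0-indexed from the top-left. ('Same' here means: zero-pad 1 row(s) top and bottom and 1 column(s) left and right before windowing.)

The receptive field on the zero-padded input at this output position is [0 12 10 / 0 8 7 / 0 1 4]. Elementwise product with the kernel and sum: 12·-1 + 8·3 + 0·1 + 1·-1.

11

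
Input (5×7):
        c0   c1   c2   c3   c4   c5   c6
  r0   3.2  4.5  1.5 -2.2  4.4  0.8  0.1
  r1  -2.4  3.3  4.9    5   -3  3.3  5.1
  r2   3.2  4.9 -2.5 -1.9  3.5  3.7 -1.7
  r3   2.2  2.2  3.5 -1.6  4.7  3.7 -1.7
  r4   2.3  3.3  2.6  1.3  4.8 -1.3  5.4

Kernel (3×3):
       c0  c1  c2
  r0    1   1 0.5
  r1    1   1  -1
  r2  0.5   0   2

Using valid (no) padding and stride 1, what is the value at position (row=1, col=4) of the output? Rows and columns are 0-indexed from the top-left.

The receptive field on the input at this output position is [-3 3.3 5.1 / 3.5 3.7 -1.7 / 4.7 3.7 -1.7]. Elementwise product with the kernel and sum: -3·1 + 3.3·1 + 5.1·0.5 + 3.5·1 + 3.7·1 + -1.7·-1 + 4.7·0.5 + -1.7·2.

10.7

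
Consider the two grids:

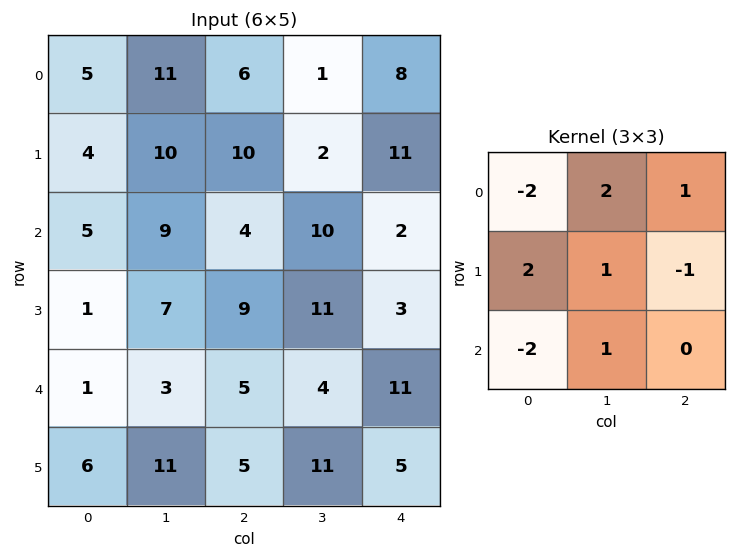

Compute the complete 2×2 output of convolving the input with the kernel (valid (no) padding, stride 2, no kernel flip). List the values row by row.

Output[0,0]: The receptive field on the input at this output position is [5 11 6 / 4 10 10 / 5 9 4]. Elementwise product with the kernel and sum: 5·-2 + 11·2 + 6·1 + 4·2 + 10·1 + 10·-1 + 5·-2 + 9·1.
Output[0,1]: The receptive field on the input at this output position is [6 1 8 / 10 2 11 / 4 10 2]. Elementwise product with the kernel and sum: 6·-2 + 1·2 + 8·1 + 10·2 + 2·1 + 11·-1 + 4·-2 + 10·1.

25 11
13 34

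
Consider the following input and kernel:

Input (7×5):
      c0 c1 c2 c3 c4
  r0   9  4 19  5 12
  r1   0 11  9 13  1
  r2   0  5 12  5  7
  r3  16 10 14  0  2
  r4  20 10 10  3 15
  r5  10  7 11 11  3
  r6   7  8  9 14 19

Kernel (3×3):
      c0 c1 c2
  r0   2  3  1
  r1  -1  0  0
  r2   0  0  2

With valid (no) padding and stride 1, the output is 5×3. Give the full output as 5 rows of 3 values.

73 69 70
70 57 50
31 47 62
78 74 26
88 74 71

Output[0,0]: The receptive field on the input at this output position is [9 4 19 / 0 11 9 / 0 5 12]. Elementwise product with the kernel and sum: 9·2 + 4·3 + 19·1 + 0·-1 + 12·2.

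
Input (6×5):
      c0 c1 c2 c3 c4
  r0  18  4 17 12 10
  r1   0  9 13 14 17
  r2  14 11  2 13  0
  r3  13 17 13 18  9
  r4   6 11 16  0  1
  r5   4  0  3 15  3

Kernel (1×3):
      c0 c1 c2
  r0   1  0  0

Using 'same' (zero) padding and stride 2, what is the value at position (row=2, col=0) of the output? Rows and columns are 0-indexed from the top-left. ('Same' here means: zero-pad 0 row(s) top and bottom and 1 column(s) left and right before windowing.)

0

The receptive field on the zero-padded input at this output position is [0 6 11]. Elementwise product with the kernel and sum: 0·1.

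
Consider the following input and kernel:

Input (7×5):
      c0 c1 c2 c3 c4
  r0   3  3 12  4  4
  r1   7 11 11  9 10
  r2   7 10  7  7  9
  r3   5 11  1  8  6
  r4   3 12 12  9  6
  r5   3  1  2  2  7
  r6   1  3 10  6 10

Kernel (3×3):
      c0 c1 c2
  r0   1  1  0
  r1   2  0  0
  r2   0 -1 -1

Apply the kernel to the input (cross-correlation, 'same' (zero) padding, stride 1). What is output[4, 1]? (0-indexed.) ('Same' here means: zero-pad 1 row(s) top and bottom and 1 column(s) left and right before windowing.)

The receptive field on the zero-padded input at this output position is [5 11 1 / 3 12 12 / 3 1 2]. Elementwise product with the kernel and sum: 5·1 + 11·1 + 3·2 + 1·-1 + 2·-1.

19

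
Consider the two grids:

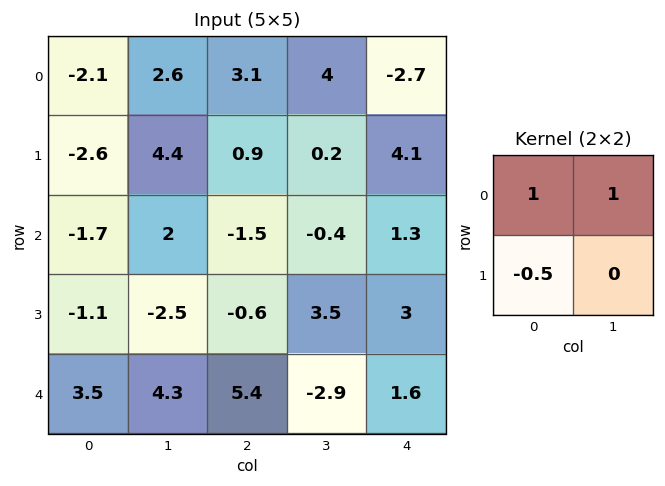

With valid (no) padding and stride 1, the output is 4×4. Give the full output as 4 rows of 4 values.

1.8 3.5 6.65 1.2
2.65 4.3 1.85 4.5
0.85 1.75 -1.6 -0.85
-5.35 -5.25 0.2 7.95

Output[0,0]: The receptive field on the input at this output position is [-2.1 2.6 / -2.6 4.4]. Elementwise product with the kernel and sum: -2.1·1 + 2.6·1 + -2.6·-0.5.
Output[0,1]: The receptive field on the input at this output position is [2.6 3.1 / 4.4 0.9]. Elementwise product with the kernel and sum: 2.6·1 + 3.1·1 + 4.4·-0.5.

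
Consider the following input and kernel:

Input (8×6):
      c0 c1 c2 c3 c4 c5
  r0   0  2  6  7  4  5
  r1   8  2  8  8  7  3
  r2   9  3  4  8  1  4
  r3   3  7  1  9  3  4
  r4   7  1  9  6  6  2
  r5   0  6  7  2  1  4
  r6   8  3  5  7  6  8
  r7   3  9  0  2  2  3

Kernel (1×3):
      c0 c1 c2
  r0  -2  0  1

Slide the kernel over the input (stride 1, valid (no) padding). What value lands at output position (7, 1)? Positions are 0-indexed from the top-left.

The receptive field on the input at this output position is [9 0 2]. Elementwise product with the kernel and sum: 9·-2 + 2·1.

-16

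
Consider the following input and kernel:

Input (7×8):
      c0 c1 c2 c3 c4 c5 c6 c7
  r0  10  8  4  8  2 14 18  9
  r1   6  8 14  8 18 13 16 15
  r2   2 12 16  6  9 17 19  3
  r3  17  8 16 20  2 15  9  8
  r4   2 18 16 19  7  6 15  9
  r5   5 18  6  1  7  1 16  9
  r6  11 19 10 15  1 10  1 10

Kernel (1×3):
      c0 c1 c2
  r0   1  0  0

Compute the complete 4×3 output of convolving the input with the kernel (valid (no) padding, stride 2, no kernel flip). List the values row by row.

10 4 2
2 16 9
2 16 7
11 10 1

Output[0,0]: The receptive field on the input at this output position is [10 8 4]. Elementwise product with the kernel and sum: 10·1.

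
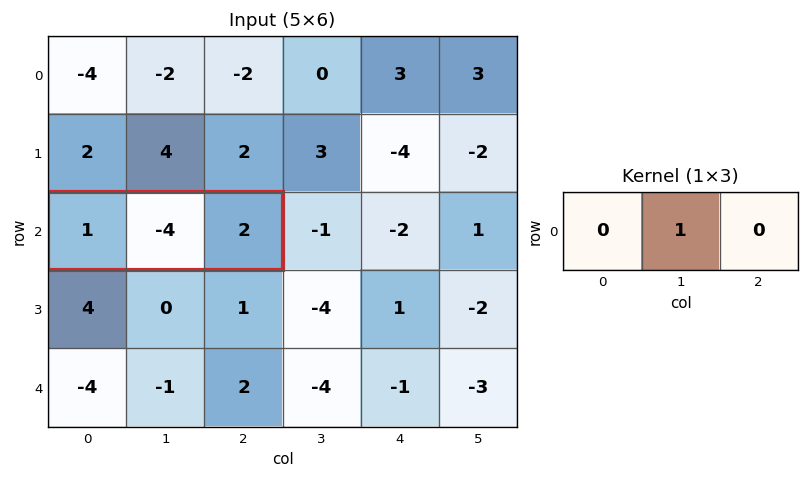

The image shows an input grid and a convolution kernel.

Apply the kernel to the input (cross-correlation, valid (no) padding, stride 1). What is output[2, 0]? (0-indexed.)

The receptive field on the input at this output position is [1 -4 2]. Elementwise product with the kernel and sum: -4·1.

-4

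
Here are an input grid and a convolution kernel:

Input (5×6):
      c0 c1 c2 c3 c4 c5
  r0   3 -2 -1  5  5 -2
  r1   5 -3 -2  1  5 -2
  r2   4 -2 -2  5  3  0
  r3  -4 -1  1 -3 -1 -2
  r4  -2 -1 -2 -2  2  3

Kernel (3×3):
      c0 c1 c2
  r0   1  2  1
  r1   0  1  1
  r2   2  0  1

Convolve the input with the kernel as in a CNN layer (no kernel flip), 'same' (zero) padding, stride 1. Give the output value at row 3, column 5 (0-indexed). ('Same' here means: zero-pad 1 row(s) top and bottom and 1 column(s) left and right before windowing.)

5

The receptive field on the zero-padded input at this output position is [3 0 0 / -1 -2 0 / 2 3 0]. Elementwise product with the kernel and sum: 3·1 + 0·2 + 0·1 + -2·1 + 0·1 + 2·2 + 0·1.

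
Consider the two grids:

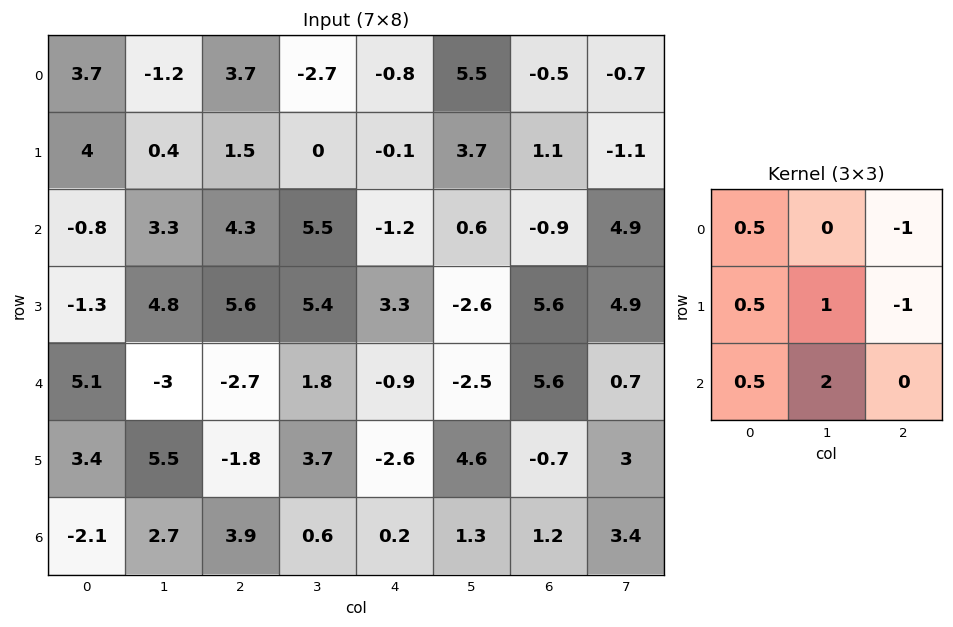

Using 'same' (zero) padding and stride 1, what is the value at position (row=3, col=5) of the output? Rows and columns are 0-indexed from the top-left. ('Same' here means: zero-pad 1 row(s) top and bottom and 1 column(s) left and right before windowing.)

-11.7

The receptive field on the zero-padded input at this output position is [-1.2 0.6 -0.9 / 3.3 -2.6 5.6 / -0.9 -2.5 5.6]. Elementwise product with the kernel and sum: -1.2·0.5 + -0.9·-1 + 3.3·0.5 + -2.6·1 + 5.6·-1 + -0.9·0.5 + -2.5·2.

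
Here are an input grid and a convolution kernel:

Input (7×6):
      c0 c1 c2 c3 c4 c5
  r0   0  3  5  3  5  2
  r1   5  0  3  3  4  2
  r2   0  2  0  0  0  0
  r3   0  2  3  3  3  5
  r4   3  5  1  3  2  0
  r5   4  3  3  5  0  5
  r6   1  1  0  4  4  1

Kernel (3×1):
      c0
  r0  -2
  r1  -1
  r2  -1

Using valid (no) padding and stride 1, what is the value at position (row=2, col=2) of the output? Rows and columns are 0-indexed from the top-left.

-4

The receptive field on the input at this output position is [0 / 3 / 1]. Elementwise product with the kernel and sum: 0·-2 + 3·-1 + 1·-1.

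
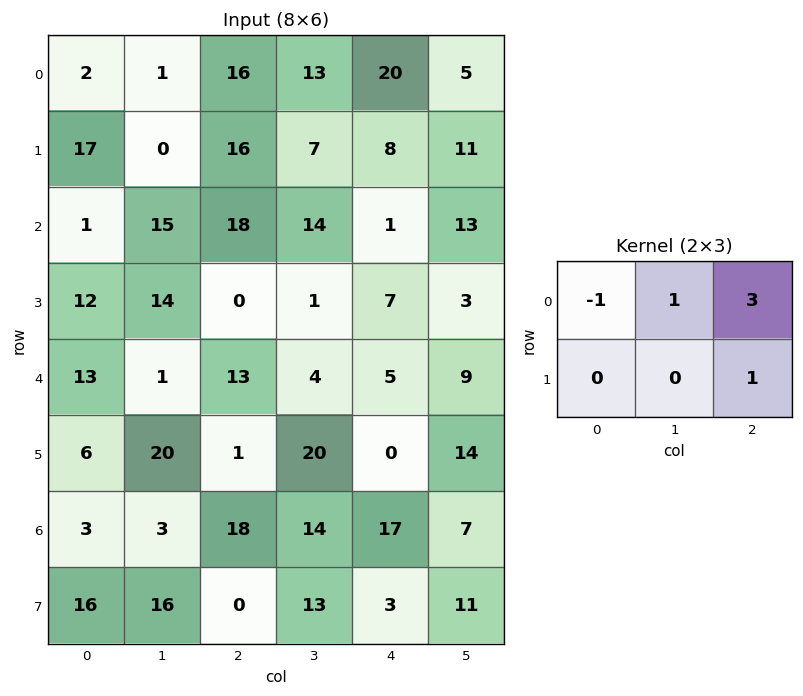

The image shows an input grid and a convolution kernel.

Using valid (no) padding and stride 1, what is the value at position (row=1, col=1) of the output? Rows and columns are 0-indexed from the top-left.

The receptive field on the input at this output position is [0 16 7 / 15 18 14]. Elementwise product with the kernel and sum: 0·-1 + 16·1 + 7·3 + 14·1.

51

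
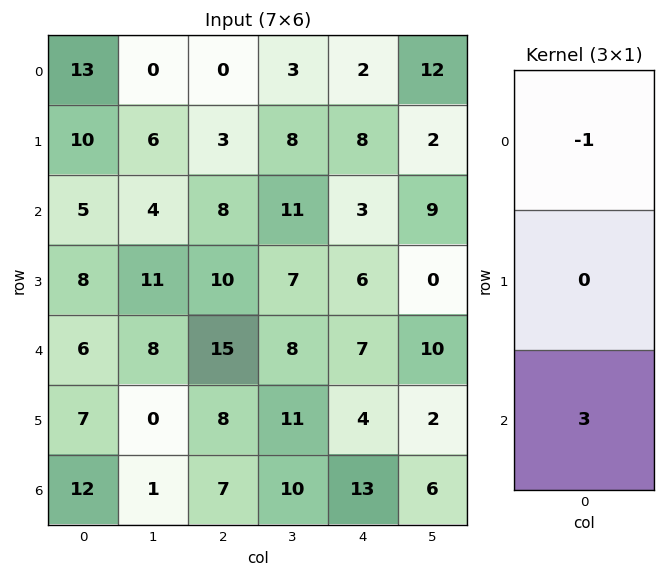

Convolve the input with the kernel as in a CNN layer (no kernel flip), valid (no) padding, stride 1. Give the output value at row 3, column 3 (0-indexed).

The receptive field on the input at this output position is [7 / 8 / 11]. Elementwise product with the kernel and sum: 7·-1 + 11·3.

26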